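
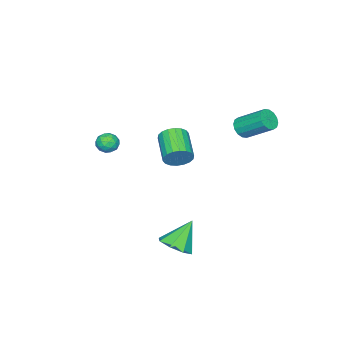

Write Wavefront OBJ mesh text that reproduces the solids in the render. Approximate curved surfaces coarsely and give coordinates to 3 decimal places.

v 3.967 3.139 -3.825
v 4.676 2.592 -3.22
v 2.873 3.501 -2.215
v 4.861 3.396 -3.275
v 4.523 4.049 -3.651
v 3.859 4.17 -4.13
v 3.259 3.687 -4.429
v 3.074 2.883 -4.375
v 3.412 2.229 -3.998
v 4.075 2.109 -3.52
v 2.155 -2.178 1.215
v 2.462 -2.694 0.789
v 1.638 -3.026 1.871
v 1.945 -3.542 1.445
v 2.365 -3.135 1.891
v 2.685 -2.61 1.486
v 1.415 -3.11 1.174
v 1.735 -2.585 0.769
v 2.005 -3.27 0.764
v 2.592 -3.285 1.208
v 1.508 -2.435 1.452
v 2.095 -2.45 1.896
v 2.354 -2.361 0.944
v 1.746 -3.359 1.716
v 1.993 -3.119 1.978
v 2.174 -3.423 1.728
v 2.485 -2.312 1.354
v 2.666 -2.616 1.104
v 2.609 -2.875 1.752
v 1.434 -3.104 1.556
v 1.615 -3.408 1.306
v 1.926 -2.297 0.932
v 2.107 -2.601 0.682
v 1.491 -2.845 0.908
v 2.266 -3.003 0.68
v 1.962 -3.502 1.065
v 1.65 -3.248 0.906
v 1.838 -2.939 0.668
v 2.611 -3.012 0.94
v 2.307 -3.511 1.326
v 2.554 -3.272 1.588
v 2.742 -2.963 1.35
v 2.342 -3.351 0.926
v 1.793 -2.209 1.334
v 1.489 -2.708 1.72
v 1.358 -2.757 1.31
v 1.546 -2.448 1.072
v 2.138 -2.218 1.595
v 1.834 -2.717 1.98
v 2.262 -2.781 1.992
v 2.45 -2.472 1.754
v 1.758 -2.369 1.734
v 2.274 2.16 2.012
v 2.74 2.119 2.746
v 1.471 0.879 3.481
v 1.006 0.92 2.748
v 2.495 2.41 2.816
v 1.226 1.171 3.551
v 2.206 2.653 2.726
v 0.938 1.413 3.461
v 1.931 2.797 2.495
v 0.663 1.558 3.23
v 1.724 2.815 2.168
v 0.455 1.576 2.904
v 1.626 2.704 1.811
v 0.357 1.464 2.546
v 1.656 2.484 1.493
v 0.388 1.245 2.228
v 1.809 2.201 1.279
v 0.54 0.961 2.014
v 2.054 1.909 1.209
v 0.785 0.67 1.944
v 2.342 1.667 1.299
v 1.074 0.427 2.034
v 2.617 1.522 1.53
v 1.349 0.283 2.265
v 2.825 1.504 1.856
v 1.556 0.265 2.592
v 2.923 1.616 2.214
v 1.654 0.376 2.949
v 2.892 1.835 2.532
v 1.624 0.596 3.267
v -3.682 2.45 1.576
v -2.954 2.379 1.783
v -3.131 4.04 2.971
v -3.858 4.11 2.764
v -2.947 2.608 1.463
v -3.124 4.269 2.652
v -3.137 2.795 1.174
v -3.314 4.456 2.363
v -3.473 2.889 0.992
v -3.649 4.55 2.181
v -3.865 2.866 0.967
v -4.041 4.527 2.155
v -4.208 2.731 1.105
v -4.384 4.392 2.293
v -4.409 2.52 1.369
v -4.586 4.181 2.557
v -4.416 2.291 1.688
v -4.593 3.952 2.877
v -4.226 2.104 1.977
v -4.403 3.765 3.166
v -3.891 2.01 2.159
v -4.067 3.671 3.348
v -3.499 2.033 2.185
v -3.675 3.694 3.373
v -3.156 2.168 2.047
v -3.332 3.829 3.235
f 2 1 4
f 2 4 3
f 4 1 5
f 4 5 3
f 5 1 6
f 5 6 3
f 6 1 7
f 6 7 3
f 7 1 8
f 7 8 3
f 8 1 9
f 8 9 3
f 9 1 10
f 9 10 3
f 10 1 2
f 10 2 3
f 11 48 27
f 48 22 51
f 27 51 16
f 48 51 27
f 11 27 23
f 27 16 28
f 23 28 12
f 27 28 23
f 11 23 32
f 23 12 33
f 32 33 18
f 23 33 32
f 11 32 44
f 32 18 47
f 44 47 21
f 32 47 44
f 11 44 48
f 44 21 52
f 48 52 22
f 44 52 48
f 12 28 39
f 28 16 42
f 39 42 20
f 28 42 39
f 16 51 29
f 51 22 50
f 29 50 15
f 51 50 29
f 22 52 49
f 52 21 45
f 49 45 13
f 52 45 49
f 21 47 46
f 47 18 34
f 46 34 17
f 47 34 46
f 18 33 38
f 33 12 35
f 38 35 19
f 33 35 38
f 14 40 26
f 40 20 41
f 26 41 15
f 40 41 26
f 14 26 24
f 26 15 25
f 24 25 13
f 26 25 24
f 14 24 31
f 24 13 30
f 31 30 17
f 24 30 31
f 14 31 36
f 31 17 37
f 36 37 19
f 31 37 36
f 14 36 40
f 36 19 43
f 40 43 20
f 36 43 40
f 15 41 29
f 41 20 42
f 29 42 16
f 41 42 29
f 13 25 49
f 25 15 50
f 49 50 22
f 25 50 49
f 17 30 46
f 30 13 45
f 46 45 21
f 30 45 46
f 19 37 38
f 37 17 34
f 38 34 18
f 37 34 38
f 20 43 39
f 43 19 35
f 39 35 12
f 43 35 39
f 54 53 57
f 54 57 55
f 55 57 58
f 55 58 56
f 57 53 59
f 57 59 58
f 58 59 60
f 58 60 56
f 59 53 61
f 59 61 60
f 60 61 62
f 60 62 56
f 61 53 63
f 61 63 62
f 62 63 64
f 62 64 56
f 63 53 65
f 63 65 64
f 64 65 66
f 64 66 56
f 65 53 67
f 65 67 66
f 66 67 68
f 66 68 56
f 67 53 69
f 67 69 68
f 68 69 70
f 68 70 56
f 69 53 71
f 69 71 70
f 70 71 72
f 70 72 56
f 71 53 73
f 71 73 72
f 72 73 74
f 72 74 56
f 73 53 75
f 73 75 74
f 74 75 76
f 74 76 56
f 75 53 77
f 75 77 76
f 76 77 78
f 76 78 56
f 77 53 79
f 77 79 78
f 78 79 80
f 78 80 56
f 79 53 81
f 79 81 80
f 80 81 82
f 80 82 56
f 81 53 54
f 81 54 82
f 82 54 55
f 82 55 56
f 84 83 87
f 84 87 85
f 85 87 88
f 85 88 86
f 87 83 89
f 87 89 88
f 88 89 90
f 88 90 86
f 89 83 91
f 89 91 90
f 90 91 92
f 90 92 86
f 91 83 93
f 91 93 92
f 92 93 94
f 92 94 86
f 93 83 95
f 93 95 94
f 94 95 96
f 94 96 86
f 95 83 97
f 95 97 96
f 96 97 98
f 96 98 86
f 97 83 99
f 97 99 98
f 98 99 100
f 98 100 86
f 99 83 101
f 99 101 100
f 100 101 102
f 100 102 86
f 101 83 103
f 101 103 102
f 102 103 104
f 102 104 86
f 103 83 105
f 103 105 104
f 104 105 106
f 104 106 86
f 105 83 107
f 105 107 106
f 106 107 108
f 106 108 86
f 107 83 84
f 107 84 108
f 108 84 85
f 108 85 86



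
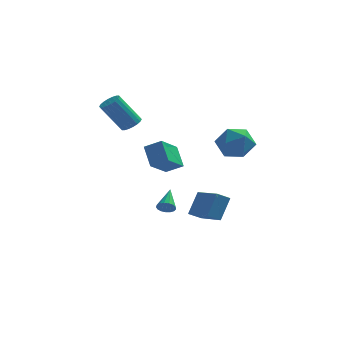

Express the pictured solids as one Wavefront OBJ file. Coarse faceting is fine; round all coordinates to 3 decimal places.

v 0.413 -2.24 -1.822
v 0.929 -2.316 -1.724
v 0.447 -0.94 -0.998
v 0.927 -2.18 -1.938
v 0.807 -2.058 -2.126
v 0.598 -1.978 -2.244
v 0.346 -1.958 -2.265
v 0.109 -2.002 -2.185
v -0.058 -2.102 -2.022
v -0.116 -2.233 -1.813
v -0.054 -2.365 -1.606
v 0.116 -2.469 -1.448
v 0.353 -2.521 -1.377
v 0.605 -2.508 -1.407
v 0.813 -2.434 -1.532
v -1.078 2.064 -0.429
v -1.577 2.973 0.683
v -0.44 3.563 -1.368
v -0.938 4.472 -0.256
v -0.082 1.968 0.096
v -0.58 2.877 1.208
v 0.557 3.467 -0.843
v 0.058 4.376 0.269
v -2.303 3.224 2.28
v -1.759 2.963 2.595
v -2.914 2.655 4.334
v -3.457 2.916 4.02
v -1.74 3.258 2.66
v -2.894 2.95 4.399
v -1.832 3.546 2.65
v -2.986 3.238 4.389
v -2.017 3.771 2.567
v -3.172 3.463 4.306
v -2.259 3.887 2.427
v -3.413 3.579 4.166
v -2.51 3.871 2.258
v -3.664 3.563 3.997
v -2.719 3.728 2.093
v -3.874 3.42 3.832
v -2.846 3.485 1.966
v -4.001 3.177 3.705
v -2.866 3.19 1.901
v -4.02 2.882 3.64
v -2.774 2.902 1.911
v -3.928 2.594 3.65
v -2.588 2.677 1.994
v -3.743 2.369 3.733
v -2.347 2.561 2.134
v -3.501 2.253 3.873
v -2.096 2.577 2.303
v -3.25 2.269 4.042
v -1.886 2.72 2.468
v -3.041 2.412 4.207
v 3.334 -0.616 1.93
v 4.322 -0.238 2.37
v 3.498 -2.182 2.91
v 4.486 -1.804 3.35
v 3.498 -1.303 3.645
v 3.397 -0.335 3.04
v 4.423 -2.085 2.24
v 4.322 -1.117 1.635
v 4.995 -1.145 2.562
v 4.424 -0.662 3.43
v 3.396 -1.758 1.85
v 2.825 -1.275 2.718
v 2.224 0.729 -3.488
v 2.65 1.535 -2.125
v 0.976 2.269 -4.01
v 1.401 3.075 -2.647
v 2.899 1.125 -3.933
v 3.324 1.931 -2.57
v 1.65 2.665 -4.455
v 2.076 3.471 -3.092
f 2 1 4
f 2 4 3
f 4 1 5
f 4 5 3
f 5 1 6
f 5 6 3
f 6 1 7
f 6 7 3
f 7 1 8
f 7 8 3
f 8 1 9
f 8 9 3
f 9 1 10
f 9 10 3
f 10 1 11
f 10 11 3
f 11 1 12
f 11 12 3
f 12 1 13
f 12 13 3
f 13 1 14
f 13 14 3
f 14 1 15
f 14 15 3
f 15 1 2
f 15 2 3
f 17 19 16
f 20 17 16
f 16 19 18
f 18 20 16
f 17 23 19
f 21 17 20
f 21 23 17
f 19 23 18
f 22 20 18
f 18 23 22
f 22 21 20
f 23 21 22
f 25 24 28
f 25 28 26
f 26 28 29
f 26 29 27
f 28 24 30
f 28 30 29
f 29 30 31
f 29 31 27
f 30 24 32
f 30 32 31
f 31 32 33
f 31 33 27
f 32 24 34
f 32 34 33
f 33 34 35
f 33 35 27
f 34 24 36
f 34 36 35
f 35 36 37
f 35 37 27
f 36 24 38
f 36 38 37
f 37 38 39
f 37 39 27
f 38 24 40
f 38 40 39
f 39 40 41
f 39 41 27
f 40 24 42
f 40 42 41
f 41 42 43
f 41 43 27
f 42 24 44
f 42 44 43
f 43 44 45
f 43 45 27
f 44 24 46
f 44 46 45
f 45 46 47
f 45 47 27
f 46 24 48
f 46 48 47
f 47 48 49
f 47 49 27
f 48 24 50
f 48 50 49
f 49 50 51
f 49 51 27
f 50 24 52
f 50 52 51
f 51 52 53
f 51 53 27
f 52 24 25
f 52 25 53
f 53 25 26
f 53 26 27
f 54 65 59
f 54 59 55
f 54 55 61
f 54 61 64
f 54 64 65
f 55 59 63
f 59 65 58
f 65 64 56
f 64 61 60
f 61 55 62
f 57 63 58
f 57 58 56
f 57 56 60
f 57 60 62
f 57 62 63
f 58 63 59
f 56 58 65
f 60 56 64
f 62 60 61
f 63 62 55
f 67 69 66
f 70 67 66
f 66 69 68
f 68 70 66
f 67 73 69
f 71 67 70
f 71 73 67
f 69 73 68
f 72 70 68
f 68 73 72
f 72 71 70
f 73 71 72



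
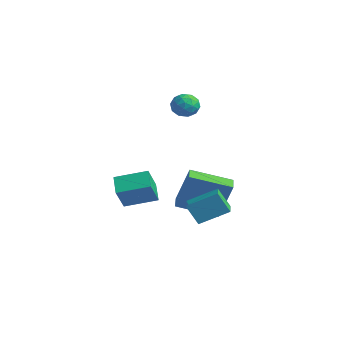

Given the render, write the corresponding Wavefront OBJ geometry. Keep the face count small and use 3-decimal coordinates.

v 0.9 -3.466 -1.968
v 0.083 -3.077 -1.436
v 1.728 -2.266 -1.577
v 0.911 -1.876 -1.045
v 1.309 -4.104 -0.875
v 0.492 -3.714 -0.343
v 2.137 -2.903 -0.484
v 1.32 -2.514 0.048
v -1.42 1.63 2.727
v -1.052 1.549 2.132
v -2.288 1.051 2.268
v -1.92 0.97 1.673
v -1.72 0.635 2.26
v -1.184 0.992 2.543
v -2.156 1.608 1.857
v -1.62 1.965 2.14
v -1.507 1.535 1.594
v -1.237 0.934 1.843
v -2.103 1.666 2.557
v -1.833 1.065 2.806
v -1.16 1.64 2.469
v -2.18 0.96 1.931
v -2.063 0.763 2.275
v -1.847 0.715 1.925
v -1.237 1.313 2.711
v -1.021 1.265 2.361
v -1.414 0.728 2.437
v -2.319 1.335 2.039
v -2.103 1.287 1.689
v -1.493 1.885 2.475
v -1.277 1.837 2.125
v -1.926 1.872 1.963
v -1.211 1.584 1.804
v -1.721 1.244 1.534
v -1.86 1.619 1.642
v -1.545 1.829 1.809
v -1.052 1.231 1.95
v -1.563 0.891 1.681
v -1.445 0.694 2.025
v -1.13 0.904 2.192
v -1.32 1.223 1.634
v -1.777 1.709 2.719
v -2.288 1.369 2.45
v -2.21 1.696 2.208
v -1.895 1.906 2.375
v -1.619 1.356 2.866
v -2.129 1.016 2.596
v -1.795 0.771 2.591
v -1.48 0.981 2.758
v -2.02 1.377 2.766
v 4.11 -1.838 -2.19
v 3.718 -2.207 -1.219
v 3.32 -1.286 -2.299
v 2.928 -1.654 -1.328
v 4.792 -0.726 -1.492
v 4.4 -1.094 -0.521
v 4.002 -0.173 -1.601
v 3.61 -0.542 -0.63
v 0.543 -0.634 -2.309
v 1.032 -0.243 -0.494
v 1.566 0.934 -2.922
v 2.055 1.325 -1.107
v 1.245 -1.125 -2.393
v 1.734 -0.734 -0.578
v 2.268 0.443 -3.006
v 2.757 0.834 -1.191
f 2 4 1
f 5 2 1
f 1 4 3
f 3 5 1
f 2 8 4
f 6 2 5
f 6 8 2
f 4 8 3
f 7 5 3
f 3 8 7
f 7 6 5
f 8 6 7
f 9 46 25
f 46 20 49
f 25 49 14
f 46 49 25
f 9 25 21
f 25 14 26
f 21 26 10
f 25 26 21
f 9 21 30
f 21 10 31
f 30 31 16
f 21 31 30
f 9 30 42
f 30 16 45
f 42 45 19
f 30 45 42
f 9 42 46
f 42 19 50
f 46 50 20
f 42 50 46
f 10 26 37
f 26 14 40
f 37 40 18
f 26 40 37
f 14 49 27
f 49 20 48
f 27 48 13
f 49 48 27
f 20 50 47
f 50 19 43
f 47 43 11
f 50 43 47
f 19 45 44
f 45 16 32
f 44 32 15
f 45 32 44
f 16 31 36
f 31 10 33
f 36 33 17
f 31 33 36
f 12 38 24
f 38 18 39
f 24 39 13
f 38 39 24
f 12 24 22
f 24 13 23
f 22 23 11
f 24 23 22
f 12 22 29
f 22 11 28
f 29 28 15
f 22 28 29
f 12 29 34
f 29 15 35
f 34 35 17
f 29 35 34
f 12 34 38
f 34 17 41
f 38 41 18
f 34 41 38
f 13 39 27
f 39 18 40
f 27 40 14
f 39 40 27
f 11 23 47
f 23 13 48
f 47 48 20
f 23 48 47
f 15 28 44
f 28 11 43
f 44 43 19
f 28 43 44
f 17 35 36
f 35 15 32
f 36 32 16
f 35 32 36
f 18 41 37
f 41 17 33
f 37 33 10
f 41 33 37
f 52 54 51
f 55 52 51
f 51 54 53
f 53 55 51
f 52 58 54
f 56 52 55
f 56 58 52
f 54 58 53
f 57 55 53
f 53 58 57
f 57 56 55
f 58 56 57
f 60 62 59
f 63 60 59
f 59 62 61
f 61 63 59
f 60 66 62
f 64 60 63
f 64 66 60
f 62 66 61
f 65 63 61
f 61 66 65
f 65 64 63
f 66 64 65



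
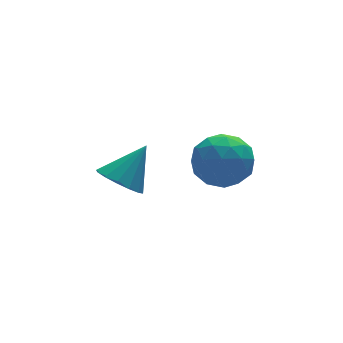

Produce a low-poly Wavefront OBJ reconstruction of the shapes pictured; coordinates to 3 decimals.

v -2.447 -1.569 0.879
v -1.974 -1.693 0.499
v -1.693 -1.331 1.741
v -2.03 -1.379 0.461
v -2.199 -1.116 0.536
v -2.433 -0.974 0.703
v -2.672 -0.992 0.917
v -2.85 -1.164 1.121
v -2.921 -1.445 1.26
v -2.865 -1.759 1.297
v -2.696 -2.021 1.222
v -2.461 -2.163 1.055
v -2.223 -2.145 0.841
v -2.044 -1.973 0.638
v -0.132 -0.729 0.733
v 0.647 -0.864 0.62
v -0.327 -1.996 0.9
v 0.452 -2.131 0.787
v 0.204 -1.754 1.446
v 0.324 -0.971 1.343
v -0.004 -1.889 0.177
v 0.116 -1.106 0.074
v 0.727 -1.581 0.276
v 0.855 -1.497 1.061
v -0.535 -1.363 0.459
v -0.407 -1.279 1.244
v 0.274 -0.685 0.662
v 0.046 -2.175 0.858
v -0.101 -1.953 1.246
v 0.358 -2.032 1.179
v 0.084 -0.748 1.087
v 0.543 -0.827 1.02
v 0.282 -1.35 1.506
v -0.223 -2.033 0.5
v 0.236 -2.112 0.433
v -0.038 -0.828 0.341
v 0.421 -0.907 0.274
v 0.038 -1.51 0.014
v 0.779 -1.186 0.393
v 0.665 -1.931 0.492
v 0.397 -1.789 0.133
v 0.467 -1.328 0.072
v 0.855 -1.137 0.854
v 0.74 -1.881 0.953
v 0.594 -1.66 1.34
v 0.665 -1.199 1.279
v 0.901 -1.558 0.652
v -0.42 -0.979 0.567
v -0.535 -1.723 0.666
v -0.345 -1.661 0.241
v -0.274 -1.2 0.18
v -0.345 -0.929 1.028
v -0.459 -1.674 1.127
v -0.147 -1.532 1.448
v -0.077 -1.071 1.387
v -0.581 -1.302 0.868
f 2 1 4
f 2 4 3
f 4 1 5
f 4 5 3
f 5 1 6
f 5 6 3
f 6 1 7
f 6 7 3
f 7 1 8
f 7 8 3
f 8 1 9
f 8 9 3
f 9 1 10
f 9 10 3
f 10 1 11
f 10 11 3
f 11 1 12
f 11 12 3
f 12 1 13
f 12 13 3
f 13 1 14
f 13 14 3
f 14 1 2
f 14 2 3
f 15 52 31
f 52 26 55
f 31 55 20
f 52 55 31
f 15 31 27
f 31 20 32
f 27 32 16
f 31 32 27
f 15 27 36
f 27 16 37
f 36 37 22
f 27 37 36
f 15 36 48
f 36 22 51
f 48 51 25
f 36 51 48
f 15 48 52
f 48 25 56
f 52 56 26
f 48 56 52
f 16 32 43
f 32 20 46
f 43 46 24
f 32 46 43
f 20 55 33
f 55 26 54
f 33 54 19
f 55 54 33
f 26 56 53
f 56 25 49
f 53 49 17
f 56 49 53
f 25 51 50
f 51 22 38
f 50 38 21
f 51 38 50
f 22 37 42
f 37 16 39
f 42 39 23
f 37 39 42
f 18 44 30
f 44 24 45
f 30 45 19
f 44 45 30
f 18 30 28
f 30 19 29
f 28 29 17
f 30 29 28
f 18 28 35
f 28 17 34
f 35 34 21
f 28 34 35
f 18 35 40
f 35 21 41
f 40 41 23
f 35 41 40
f 18 40 44
f 40 23 47
f 44 47 24
f 40 47 44
f 19 45 33
f 45 24 46
f 33 46 20
f 45 46 33
f 17 29 53
f 29 19 54
f 53 54 26
f 29 54 53
f 21 34 50
f 34 17 49
f 50 49 25
f 34 49 50
f 23 41 42
f 41 21 38
f 42 38 22
f 41 38 42
f 24 47 43
f 47 23 39
f 43 39 16
f 47 39 43



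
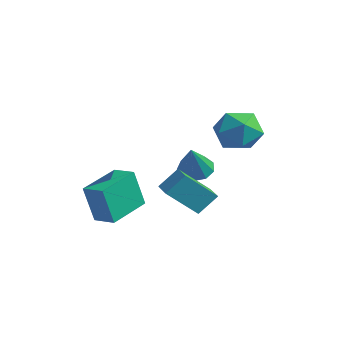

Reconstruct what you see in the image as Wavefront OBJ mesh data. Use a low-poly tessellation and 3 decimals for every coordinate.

v -2.937 0.178 0.914
v -2.456 -0.291 0.393
v -2.043 -0.698 2.526
v -2.186 0.21 0.516
v -2.268 0.695 0.825
v -2.663 0.939 1.176
v -3.186 0.826 1.404
v -3.592 0.41 1.403
v -3.691 -0.115 1.174
v -3.438 -0.503 0.822
v -2.95 -0.572 0.514
v -0.896 -1.485 -0.327
v -1.381 -2.844 1.043
v -0.655 -0.636 0.6
v -1.14 -1.996 1.97
v 0.16 -1.824 -0.29
v -0.325 -3.184 1.08
v 0.401 -0.976 0.637
v -0.084 -2.335 2.007
v -3.748 -4.631 -1.421
v -3.897 -5.11 0.557
v -4.415 -2.592 -0.977
v -4.564 -3.072 1
v -2.656 -4.308 -1.26
v -2.805 -4.788 0.717
v -3.323 -2.27 -0.817
v -3.472 -2.749 1.161
v -0.733 1.706 4.627
v 0.041 1.701 3.656
v -1.901 0.359 3.704
v -1.127 0.354 2.733
v -0.766 -0.131 3.817
v -0.044 0.702 4.387
v -1.816 1.358 2.973
v -1.094 2.191 3.543
v -0.629 1.486 2.634
v 0.02 0.566 3.156
v -1.88 1.494 4.204
v -1.231 0.574 4.726
f 2 1 4
f 2 4 3
f 4 1 5
f 4 5 3
f 5 1 6
f 5 6 3
f 6 1 7
f 6 7 3
f 7 1 8
f 7 8 3
f 8 1 9
f 8 9 3
f 9 1 10
f 9 10 3
f 10 1 11
f 10 11 3
f 11 1 2
f 11 2 3
f 13 15 12
f 16 13 12
f 12 15 14
f 14 16 12
f 13 19 15
f 17 13 16
f 17 19 13
f 15 19 14
f 18 16 14
f 14 19 18
f 18 17 16
f 19 17 18
f 21 23 20
f 24 21 20
f 20 23 22
f 22 24 20
f 21 27 23
f 25 21 24
f 25 27 21
f 23 27 22
f 26 24 22
f 22 27 26
f 26 25 24
f 27 25 26
f 28 39 33
f 28 33 29
f 28 29 35
f 28 35 38
f 28 38 39
f 29 33 37
f 33 39 32
f 39 38 30
f 38 35 34
f 35 29 36
f 31 37 32
f 31 32 30
f 31 30 34
f 31 34 36
f 31 36 37
f 32 37 33
f 30 32 39
f 34 30 38
f 36 34 35
f 37 36 29



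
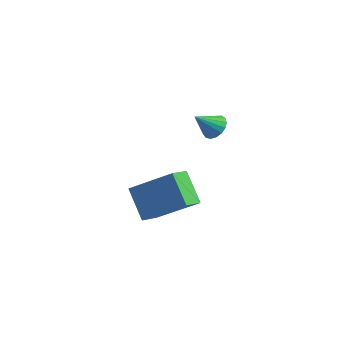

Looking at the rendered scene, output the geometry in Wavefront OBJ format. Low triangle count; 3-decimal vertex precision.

v -0.018 -2.542 2.407
v 0.223 -2.2 2.837
v -0.442 -3.258 3.213
v -0.039 -2.088 2.799
v -0.296 -2.08 2.67
v -0.489 -2.178 2.482
v -0.574 -2.359 2.276
v -0.532 -2.582 2.1
v -0.372 -2.796 1.994
v -0.13 -2.951 1.983
v 0.137 -3.013 2.069
v 0.368 -2.966 2.232
v 0.512 -2.823 2.435
v 0.534 -2.615 2.632
v 0.429 -2.39 2.777
v -3.079 -4.009 -1.69
v -1.419 -3.354 -0.42
v -3.11 -3.051 -2.144
v -1.45 -2.396 -0.874
v -2.03 -4.504 -2.806
v -0.37 -3.849 -1.536
v -2.061 -3.546 -3.26
v -0.401 -2.891 -1.99
f 2 1 4
f 2 4 3
f 4 1 5
f 4 5 3
f 5 1 6
f 5 6 3
f 6 1 7
f 6 7 3
f 7 1 8
f 7 8 3
f 8 1 9
f 8 9 3
f 9 1 10
f 9 10 3
f 10 1 11
f 10 11 3
f 11 1 12
f 11 12 3
f 12 1 13
f 12 13 3
f 13 1 14
f 13 14 3
f 14 1 15
f 14 15 3
f 15 1 2
f 15 2 3
f 17 19 16
f 20 17 16
f 16 19 18
f 18 20 16
f 17 23 19
f 21 17 20
f 21 23 17
f 19 23 18
f 22 20 18
f 18 23 22
f 22 21 20
f 23 21 22



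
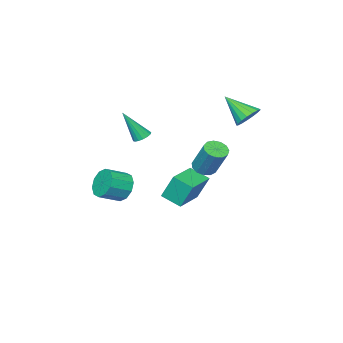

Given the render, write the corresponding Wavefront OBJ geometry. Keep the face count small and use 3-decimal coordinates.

v -3.943 1.393 2.502
v -3.332 1.123 2.01
v -3.577 0.007 3.718
v -3.152 1.382 2.251
v -3.153 1.643 2.55
v -3.335 1.848 2.838
v -3.656 1.948 3.049
v -4.043 1.921 3.135
v -4.407 1.774 3.075
v -4.665 1.539 2.885
v -4.757 1.27 2.607
v -4.663 1.03 2.305
v -4.403 0.873 2.048
v -4.039 0.836 1.895
v -3.652 0.926 1.881
v -0.427 1.676 0.054
v 0.006 1.212 0.3
v 0.199 2.261 1.933
v -0.233 2.724 1.686
v 0.218 1.468 0.111
v 0.412 2.517 1.743
v 0.226 1.79 -0.097
v 0.42 2.839 1.535
v 0.027 2.076 -0.257
v 0.22 3.124 1.375
v -0.316 2.234 -0.318
v -0.123 3.283 1.314
v -0.695 2.215 -0.261
v -0.502 3.264 1.371
v -0.988 2.025 -0.104
v -0.795 3.074 1.528
v -1.103 1.724 0.103
v -0.91 2.773 1.735
v -1.003 1.407 0.294
v -0.81 2.456 1.927
v -0.721 1.176 0.41
v -0.527 2.225 2.042
v -0.344 1.103 0.412
v -0.151 2.152 2.044
v -4.137 -4.057 -4.359
v -4.413 -3.396 -2.807
v -4.487 -2.919 -4.906
v -4.764 -2.258 -3.354
v -2.256 -3.442 -4.286
v -2.533 -2.781 -2.734
v -2.607 -2.304 -4.833
v -2.883 -1.643 -3.281
v 2.324 -1.41 -1.525
v 2.771 -1.172 -2.317
v 3.902 -1.532 -1.787
v 3.456 -1.77 -0.995
v 2.758 -0.705 -1.971
v 3.889 -1.065 -1.441
v 2.579 -0.508 -1.455
v 3.71 -0.868 -0.925
v 2.303 -0.655 -0.965
v 3.434 -1.015 -0.435
v 2.035 -1.091 -0.689
v 3.166 -1.451 -0.16
v 1.878 -1.648 -0.733
v 3.009 -2.008 -0.203
v 1.891 -2.115 -1.079
v 3.022 -2.475 -0.549
v 2.07 -2.312 -1.595
v 3.201 -2.672 -1.065
v 2.346 -2.165 -2.085
v 3.477 -2.525 -1.555
v 2.614 -1.729 -2.36
v 3.745 -2.089 -1.831
v 1.371 -1.008 1.92
v 1.872 -0.977 1.719
v 2.089 -1.692 3.6
v 1.834 -0.746 1.829
v 1.691 -0.575 1.96
v 1.475 -0.504 2.081
v 1.234 -0.548 2.166
v 1.026 -0.697 2.194
v 0.896 -0.918 2.16
v 0.875 -1.16 2.07
v 0.968 -1.367 1.947
v 1.154 -1.492 1.817
v 1.389 -1.506 1.71
v 1.62 -1.406 1.652
v 1.794 -1.215 1.656
f 2 1 4
f 2 4 3
f 4 1 5
f 4 5 3
f 5 1 6
f 5 6 3
f 6 1 7
f 6 7 3
f 7 1 8
f 7 8 3
f 8 1 9
f 8 9 3
f 9 1 10
f 9 10 3
f 10 1 11
f 10 11 3
f 11 1 12
f 11 12 3
f 12 1 13
f 12 13 3
f 13 1 14
f 13 14 3
f 14 1 15
f 14 15 3
f 15 1 2
f 15 2 3
f 17 16 20
f 17 20 18
f 18 20 21
f 18 21 19
f 20 16 22
f 20 22 21
f 21 22 23
f 21 23 19
f 22 16 24
f 22 24 23
f 23 24 25
f 23 25 19
f 24 16 26
f 24 26 25
f 25 26 27
f 25 27 19
f 26 16 28
f 26 28 27
f 27 28 29
f 27 29 19
f 28 16 30
f 28 30 29
f 29 30 31
f 29 31 19
f 30 16 32
f 30 32 31
f 31 32 33
f 31 33 19
f 32 16 34
f 32 34 33
f 33 34 35
f 33 35 19
f 34 16 36
f 34 36 35
f 35 36 37
f 35 37 19
f 36 16 38
f 36 38 37
f 37 38 39
f 37 39 19
f 38 16 17
f 38 17 39
f 39 17 18
f 39 18 19
f 41 43 40
f 44 41 40
f 40 43 42
f 42 44 40
f 41 47 43
f 45 41 44
f 45 47 41
f 43 47 42
f 46 44 42
f 42 47 46
f 46 45 44
f 47 45 46
f 49 48 52
f 49 52 50
f 50 52 53
f 50 53 51
f 52 48 54
f 52 54 53
f 53 54 55
f 53 55 51
f 54 48 56
f 54 56 55
f 55 56 57
f 55 57 51
f 56 48 58
f 56 58 57
f 57 58 59
f 57 59 51
f 58 48 60
f 58 60 59
f 59 60 61
f 59 61 51
f 60 48 62
f 60 62 61
f 61 62 63
f 61 63 51
f 62 48 64
f 62 64 63
f 63 64 65
f 63 65 51
f 64 48 66
f 64 66 65
f 65 66 67
f 65 67 51
f 66 48 68
f 66 68 67
f 67 68 69
f 67 69 51
f 68 48 49
f 68 49 69
f 69 49 50
f 69 50 51
f 71 70 73
f 71 73 72
f 73 70 74
f 73 74 72
f 74 70 75
f 74 75 72
f 75 70 76
f 75 76 72
f 76 70 77
f 76 77 72
f 77 70 78
f 77 78 72
f 78 70 79
f 78 79 72
f 79 70 80
f 79 80 72
f 80 70 81
f 80 81 72
f 81 70 82
f 81 82 72
f 82 70 83
f 82 83 72
f 83 70 84
f 83 84 72
f 84 70 71
f 84 71 72



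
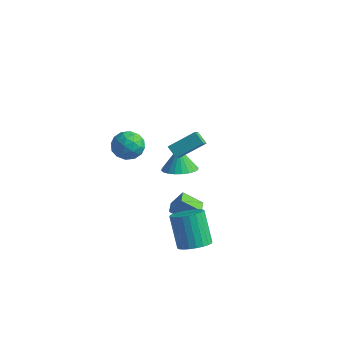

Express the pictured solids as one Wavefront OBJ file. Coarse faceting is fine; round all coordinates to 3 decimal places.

v -3.06 1.795 -1.15
v -2.121 3.021 -0.168
v -3.361 2.448 -1.676
v -2.422 3.673 -0.693
v -2.358 1.687 -1.687
v -1.419 2.912 -0.704
v -2.659 2.339 -2.212
v -1.72 3.565 -1.23
v -1.275 -3.156 3.271
v -0.632 -3.365 3.947
v -1.108 -4.575 2.673
v -0.465 -4.784 3.349
v -1.385 -4.668 3.584
v -1.488 -3.792 3.954
v -0.252 -4.148 2.666
v -0.355 -3.272 3.036
v 0.001 -3.978 3.574
v -0.699 -4.3 4.141
v -1.041 -3.64 2.479
v -1.741 -3.962 3.046
v -0.968 -3.136 3.661
v -0.772 -4.804 2.959
v -1.313 -4.736 3.097
v -0.934 -4.859 3.494
v -1.472 -3.387 3.665
v -1.093 -3.51 4.063
v -1.536 -4.276 3.85
v -0.647 -4.43 2.557
v -0.268 -4.553 2.955
v -0.806 -3.081 3.126
v -0.427 -3.204 3.523
v -0.204 -3.664 2.77
v -0.218 -3.62 3.839
v -0.12 -4.453 3.488
v 0.005 -4.08 3.087
v -0.055 -3.564 3.304
v -0.63 -3.808 4.173
v -0.531 -4.642 3.822
v -1.072 -4.574 3.96
v -1.133 -4.059 4.177
v -0.258 -4.169 3.953
v -1.209 -3.298 2.798
v -1.11 -4.132 2.447
v -0.607 -3.881 2.443
v -0.668 -3.366 2.66
v -1.62 -3.487 3.132
v -1.522 -4.32 2.781
v -1.685 -4.376 3.316
v -1.745 -3.86 3.533
v -1.482 -3.771 2.667
v 0.196 -0.222 -4.711
v -0.742 -0.836 -3.941
v -0.326 0.547 -4.735
v -1.265 -0.067 -3.966
v 0.725 0.167 -3.754
v -0.214 -0.447 -2.985
v 0.202 0.936 -3.779
v -0.736 0.322 -3.009
v 2.161 -2.153 -4.368
v 3.009 -2.036 -3.955
v 2.046 -1.55 -2.118
v 1.199 -1.667 -2.532
v 2.942 -1.694 -4.081
v 1.979 -1.208 -2.244
v 2.756 -1.422 -4.25
v 1.793 -0.935 -2.414
v 2.48 -1.261 -4.438
v 1.517 -0.775 -2.601
v 2.155 -1.236 -4.615
v 1.192 -0.749 -2.778
v 1.831 -1.35 -4.754
v 0.868 -0.864 -2.917
v 1.558 -1.587 -4.835
v 0.595 -1.101 -2.998
v 1.376 -1.91 -4.844
v 0.413 -1.424 -3.008
v 1.314 -2.27 -4.782
v 0.351 -1.784 -2.945
v 1.381 -2.612 -4.656
v 0.418 -2.126 -2.819
v 1.567 -2.885 -4.486
v 0.604 -2.398 -2.65
v 1.843 -3.045 -4.299
v 0.88 -2.559 -2.462
v 2.168 -3.071 -4.122
v 1.205 -2.584 -2.285
v 2.492 -2.956 -3.983
v 1.529 -2.47 -2.146
v 2.765 -2.719 -3.902
v 1.802 -2.233 -2.065
v 2.947 -2.396 -3.892
v 1.984 -1.91 -2.056
v -3.134 2.938 -3.796
v -2.189 3.395 -3.653
v -3.526 3.282 -2.304
v -2.414 3.715 -3.786
v -2.748 3.917 -3.921
v -3.142 3.97 -4.036
v -3.534 3.866 -4.115
v -3.866 3.62 -4.145
v -4.086 3.271 -4.122
v -4.161 2.871 -4.05
v -4.08 2.481 -3.938
v -3.855 2.16 -3.805
v -3.52 1.958 -3.671
v -3.127 1.905 -3.555
v -2.734 2.01 -3.476
v -2.403 2.255 -3.446
v -2.183 2.604 -3.469
v -2.107 3.005 -3.542
f 2 4 1
f 5 2 1
f 1 4 3
f 3 5 1
f 2 8 4
f 6 2 5
f 6 8 2
f 4 8 3
f 7 5 3
f 3 8 7
f 7 6 5
f 8 6 7
f 9 46 25
f 46 20 49
f 25 49 14
f 46 49 25
f 9 25 21
f 25 14 26
f 21 26 10
f 25 26 21
f 9 21 30
f 21 10 31
f 30 31 16
f 21 31 30
f 9 30 42
f 30 16 45
f 42 45 19
f 30 45 42
f 9 42 46
f 42 19 50
f 46 50 20
f 42 50 46
f 10 26 37
f 26 14 40
f 37 40 18
f 26 40 37
f 14 49 27
f 49 20 48
f 27 48 13
f 49 48 27
f 20 50 47
f 50 19 43
f 47 43 11
f 50 43 47
f 19 45 44
f 45 16 32
f 44 32 15
f 45 32 44
f 16 31 36
f 31 10 33
f 36 33 17
f 31 33 36
f 12 38 24
f 38 18 39
f 24 39 13
f 38 39 24
f 12 24 22
f 24 13 23
f 22 23 11
f 24 23 22
f 12 22 29
f 22 11 28
f 29 28 15
f 22 28 29
f 12 29 34
f 29 15 35
f 34 35 17
f 29 35 34
f 12 34 38
f 34 17 41
f 38 41 18
f 34 41 38
f 13 39 27
f 39 18 40
f 27 40 14
f 39 40 27
f 11 23 47
f 23 13 48
f 47 48 20
f 23 48 47
f 15 28 44
f 28 11 43
f 44 43 19
f 28 43 44
f 17 35 36
f 35 15 32
f 36 32 16
f 35 32 36
f 18 41 37
f 41 17 33
f 37 33 10
f 41 33 37
f 52 54 51
f 55 52 51
f 51 54 53
f 53 55 51
f 52 58 54
f 56 52 55
f 56 58 52
f 54 58 53
f 57 55 53
f 53 58 57
f 57 56 55
f 58 56 57
f 60 59 63
f 60 63 61
f 61 63 64
f 61 64 62
f 63 59 65
f 63 65 64
f 64 65 66
f 64 66 62
f 65 59 67
f 65 67 66
f 66 67 68
f 66 68 62
f 67 59 69
f 67 69 68
f 68 69 70
f 68 70 62
f 69 59 71
f 69 71 70
f 70 71 72
f 70 72 62
f 71 59 73
f 71 73 72
f 72 73 74
f 72 74 62
f 73 59 75
f 73 75 74
f 74 75 76
f 74 76 62
f 75 59 77
f 75 77 76
f 76 77 78
f 76 78 62
f 77 59 79
f 77 79 78
f 78 79 80
f 78 80 62
f 79 59 81
f 79 81 80
f 80 81 82
f 80 82 62
f 81 59 83
f 81 83 82
f 82 83 84
f 82 84 62
f 83 59 85
f 83 85 84
f 84 85 86
f 84 86 62
f 85 59 87
f 85 87 86
f 86 87 88
f 86 88 62
f 87 59 89
f 87 89 88
f 88 89 90
f 88 90 62
f 89 59 91
f 89 91 90
f 90 91 92
f 90 92 62
f 91 59 60
f 91 60 92
f 92 60 61
f 92 61 62
f 94 93 96
f 94 96 95
f 96 93 97
f 96 97 95
f 97 93 98
f 97 98 95
f 98 93 99
f 98 99 95
f 99 93 100
f 99 100 95
f 100 93 101
f 100 101 95
f 101 93 102
f 101 102 95
f 102 93 103
f 102 103 95
f 103 93 104
f 103 104 95
f 104 93 105
f 104 105 95
f 105 93 106
f 105 106 95
f 106 93 107
f 106 107 95
f 107 93 108
f 107 108 95
f 108 93 109
f 108 109 95
f 109 93 110
f 109 110 95
f 110 93 94
f 110 94 95



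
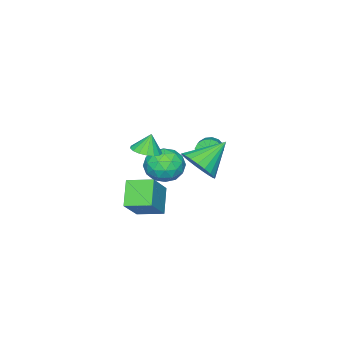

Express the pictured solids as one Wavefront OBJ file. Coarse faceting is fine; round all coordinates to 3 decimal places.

v 0.273 -2.245 0.212
v 1.076 -2.088 0.403
v -0.013 -2.115 1.308
v 0.924 -1.725 0.32
v 0.623 -1.481 0.213
v 0.241 -1.412 0.106
v -0.133 -1.534 0.022
v -0.414 -1.819 -0.017
v -0.538 -2.201 -0.004
v -0.476 -2.593 0.058
v -0.242 -2.906 0.156
v 0.109 -3.067 0.266
v 0.498 -3.039 0.364
v 0.835 -2.83 0.428
v 1.044 -2.487 0.441
v 3.387 3.159 2.425
v 3.932 2.792 3.295
v 1.913 3.741 3.595
v 4.078 3.22 3.266
v 4.105 3.638 3.091
v 4.007 3.972 2.802
v 3.802 4.166 2.447
v 3.526 4.186 2.088
v 3.225 4.028 1.788
v 2.953 3.72 1.598
v 2.755 3.315 1.551
v 2.667 2.882 1.655
v 2.703 2.498 1.892
v 2.858 2.228 2.222
v 3.104 2.118 2.587
v 3.399 2.189 2.923
v 3.692 2.427 3.174
v -2.436 -0.185 -0.187
v -2.008 -0.411 -0.693
v -0.496 0.54 0.161
v -0.924 0.765 0.667
v -2.138 -0.095 -0.814
v -0.626 0.856 0.04
v -2.348 0.196 -0.767
v -0.836 1.147 0.087
v -2.582 0.386 -0.565
v -1.07 1.337 0.29
v -2.776 0.422 -0.261
v -1.264 1.373 0.593
v -2.879 0.295 0.062
v -1.367 1.246 0.917
v -2.864 0.04 0.319
v -1.352 0.991 1.173
v -2.734 -0.276 0.44
v -1.222 0.675 1.294
v -2.524 -0.567 0.393
v -1.012 0.384 1.247
v -2.29 -0.757 0.19
v -0.778 0.194 1.045
v -2.096 -0.793 -0.113
v -0.584 0.158 0.741
v -1.993 -0.666 -0.437
v -0.481 0.285 0.418
v 3.763 -0.216 -2.004
v 2.757 -0.827 -0.906
v 3.261 1.086 -1.74
v 2.254 0.475 -0.642
v 5.106 0.025 -0.638
v 4.099 -0.586 0.46
v 4.603 1.327 -0.374
v 3.597 0.716 0.724
v -1.753 -1.817 -2.042
v -1.014 -2.734 -2.049
v -3.206 -2.986 -2.431
v -2.467 -3.903 -2.438
v -2.707 -3.348 -1.428
v -1.809 -2.625 -1.187
v -2.411 -3.095 -3.293
v -1.513 -2.372 -3.052
v -1.42 -3.523 -2.822
v -1.603 -3.68 -1.669
v -2.617 -2.04 -2.811
v -2.8 -2.197 -1.658
v -1.256 -2.173 -2.011
v -2.964 -3.547 -2.469
v -3.105 -3.221 -1.875
v -2.671 -3.76 -1.879
v -1.723 -2.109 -1.504
v -1.289 -2.648 -1.509
v -2.284 -3.009 -1.144
v -2.931 -3.072 -2.971
v -2.497 -3.611 -2.976
v -1.549 -1.96 -2.601
v -1.115 -2.499 -2.605
v -1.936 -2.711 -3.336
v -1.06 -3.176 -2.47
v -1.914 -3.863 -2.699
v -1.881 -3.388 -3.201
v -1.354 -2.963 -3.059
v -1.168 -3.268 -1.792
v -2.022 -3.955 -2.021
v -2.163 -3.629 -1.427
v -1.635 -3.204 -1.286
v -1.407 -3.732 -2.247
v -2.198 -1.765 -2.459
v -3.052 -2.452 -2.688
v -2.585 -2.516 -3.194
v -2.057 -2.091 -3.053
v -2.306 -1.857 -1.781
v -3.16 -2.544 -2.01
v -2.866 -2.757 -1.421
v -2.339 -2.332 -1.279
v -2.813 -1.988 -2.233
f 2 1 4
f 2 4 3
f 4 1 5
f 4 5 3
f 5 1 6
f 5 6 3
f 6 1 7
f 6 7 3
f 7 1 8
f 7 8 3
f 8 1 9
f 8 9 3
f 9 1 10
f 9 10 3
f 10 1 11
f 10 11 3
f 11 1 12
f 11 12 3
f 12 1 13
f 12 13 3
f 13 1 14
f 13 14 3
f 14 1 15
f 14 15 3
f 15 1 2
f 15 2 3
f 17 16 19
f 17 19 18
f 19 16 20
f 19 20 18
f 20 16 21
f 20 21 18
f 21 16 22
f 21 22 18
f 22 16 23
f 22 23 18
f 23 16 24
f 23 24 18
f 24 16 25
f 24 25 18
f 25 16 26
f 25 26 18
f 26 16 27
f 26 27 18
f 27 16 28
f 27 28 18
f 28 16 29
f 28 29 18
f 29 16 30
f 29 30 18
f 30 16 31
f 30 31 18
f 31 16 32
f 31 32 18
f 32 16 17
f 32 17 18
f 34 33 37
f 34 37 35
f 35 37 38
f 35 38 36
f 37 33 39
f 37 39 38
f 38 39 40
f 38 40 36
f 39 33 41
f 39 41 40
f 40 41 42
f 40 42 36
f 41 33 43
f 41 43 42
f 42 43 44
f 42 44 36
f 43 33 45
f 43 45 44
f 44 45 46
f 44 46 36
f 45 33 47
f 45 47 46
f 46 47 48
f 46 48 36
f 47 33 49
f 47 49 48
f 48 49 50
f 48 50 36
f 49 33 51
f 49 51 50
f 50 51 52
f 50 52 36
f 51 33 53
f 51 53 52
f 52 53 54
f 52 54 36
f 53 33 55
f 53 55 54
f 54 55 56
f 54 56 36
f 55 33 57
f 55 57 56
f 56 57 58
f 56 58 36
f 57 33 34
f 57 34 58
f 58 34 35
f 58 35 36
f 60 62 59
f 63 60 59
f 59 62 61
f 61 63 59
f 60 66 62
f 64 60 63
f 64 66 60
f 62 66 61
f 65 63 61
f 61 66 65
f 65 64 63
f 66 64 65
f 67 104 83
f 104 78 107
f 83 107 72
f 104 107 83
f 67 83 79
f 83 72 84
f 79 84 68
f 83 84 79
f 67 79 88
f 79 68 89
f 88 89 74
f 79 89 88
f 67 88 100
f 88 74 103
f 100 103 77
f 88 103 100
f 67 100 104
f 100 77 108
f 104 108 78
f 100 108 104
f 68 84 95
f 84 72 98
f 95 98 76
f 84 98 95
f 72 107 85
f 107 78 106
f 85 106 71
f 107 106 85
f 78 108 105
f 108 77 101
f 105 101 69
f 108 101 105
f 77 103 102
f 103 74 90
f 102 90 73
f 103 90 102
f 74 89 94
f 89 68 91
f 94 91 75
f 89 91 94
f 70 96 82
f 96 76 97
f 82 97 71
f 96 97 82
f 70 82 80
f 82 71 81
f 80 81 69
f 82 81 80
f 70 80 87
f 80 69 86
f 87 86 73
f 80 86 87
f 70 87 92
f 87 73 93
f 92 93 75
f 87 93 92
f 70 92 96
f 92 75 99
f 96 99 76
f 92 99 96
f 71 97 85
f 97 76 98
f 85 98 72
f 97 98 85
f 69 81 105
f 81 71 106
f 105 106 78
f 81 106 105
f 73 86 102
f 86 69 101
f 102 101 77
f 86 101 102
f 75 93 94
f 93 73 90
f 94 90 74
f 93 90 94
f 76 99 95
f 99 75 91
f 95 91 68
f 99 91 95



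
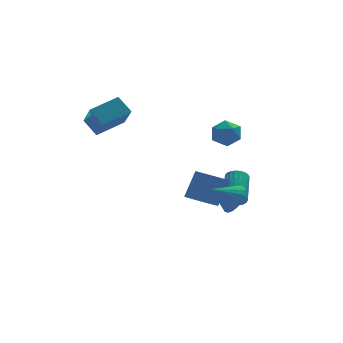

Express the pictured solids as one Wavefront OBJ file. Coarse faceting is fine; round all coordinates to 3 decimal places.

v 4.227 4.017 1.761
v 4.612 3.434 1.032
v 3.148 2.846 2.128
v 3.533 2.263 1.399
v 4.075 2.459 2.227
v 4.742 3.182 2.001
v 3.018 3.098 1.159
v 3.685 3.821 0.933
v 3.865 2.866 0.66
v 4.518 2.471 1.32
v 3.242 3.809 1.84
v 3.895 3.414 2.5
v 3.42 -0.075 -2.184
v 3.717 0.125 -2.786
v 4.378 1.875 -1.877
v 4.08 1.675 -1.276
v 3.45 0.238 -2.81
v 4.111 1.988 -1.901
v 3.178 0.297 -2.726
v 3.839 2.047 -1.817
v 2.948 0.292 -2.548
v 3.608 2.042 -1.639
v 2.799 0.223 -2.308
v 3.459 1.974 -1.399
v 2.757 0.103 -2.046
v 3.418 1.853 -1.137
v 2.83 -0.048 -1.808
v 3.491 1.702 -0.899
v 3.005 -0.204 -1.635
v 3.666 1.547 -0.726
v 3.252 -0.337 -1.557
v 3.912 1.413 -0.649
v 3.527 -0.426 -1.588
v 4.188 1.325 -0.679
v 3.785 -0.453 -1.722
v 4.445 1.297 -0.813
v 3.979 -0.415 -1.936
v 4.639 1.335 -1.027
v 4.076 -0.319 -2.192
v 4.737 1.432 -1.283
v 4.06 -0.18 -2.448
v 4.72 1.57 -1.539
v 3.933 -0.023 -2.658
v 4.594 1.727 -1.749
v -4.13 4.601 2.952
v -4.095 3.148 4.412
v -2.343 5.192 3.497
v -2.307 3.74 4.957
v -3.593 3.76 2.103
v -3.557 2.308 3.563
v -1.805 4.352 2.648
v -1.77 2.899 4.108
v 2.455 3.307 -3.851
v 3.046 2.439 -3.837
v 3.895 3.046 -2.154
v 3.305 3.913 -2.169
v 3.398 3.044 -4.232
v 4.247 3.65 -2.549
v 3.197 3.803 -4.405
v 4.047 4.409 -2.722
v 2.562 4.271 -4.253
v 3.411 4.878 -2.57
v 1.865 4.174 -3.866
v 2.714 4.781 -2.183
v 1.513 3.57 -3.471
v 2.362 4.176 -1.788
v 1.713 2.811 -3.298
v 2.563 3.417 -1.615
v 2.349 2.342 -3.45
v 3.198 2.949 -1.767
v 2.762 -1.97 -1.123
v 3.302 -1.457 -0.397
v 1.438 -1.83 -0.237
v 3.153 -1.117 -0.673
v 2.926 -0.946 -1.039
v 2.667 -0.978 -1.421
v 2.427 -1.206 -1.744
v 2.253 -1.585 -1.945
v 2.18 -2.041 -1.982
v 2.223 -2.482 -1.849
v 2.372 -2.822 -1.573
v 2.599 -2.993 -1.207
v 2.858 -2.961 -0.825
v 3.098 -2.733 -0.502
v 3.272 -2.354 -0.302
v 3.344 -1.898 -0.264
f 1 12 6
f 1 6 2
f 1 2 8
f 1 8 11
f 1 11 12
f 2 6 10
f 6 12 5
f 12 11 3
f 11 8 7
f 8 2 9
f 4 10 5
f 4 5 3
f 4 3 7
f 4 7 9
f 4 9 10
f 5 10 6
f 3 5 12
f 7 3 11
f 9 7 8
f 10 9 2
f 14 13 17
f 14 17 15
f 15 17 18
f 15 18 16
f 17 13 19
f 17 19 18
f 18 19 20
f 18 20 16
f 19 13 21
f 19 21 20
f 20 21 22
f 20 22 16
f 21 13 23
f 21 23 22
f 22 23 24
f 22 24 16
f 23 13 25
f 23 25 24
f 24 25 26
f 24 26 16
f 25 13 27
f 25 27 26
f 26 27 28
f 26 28 16
f 27 13 29
f 27 29 28
f 28 29 30
f 28 30 16
f 29 13 31
f 29 31 30
f 30 31 32
f 30 32 16
f 31 13 33
f 31 33 32
f 32 33 34
f 32 34 16
f 33 13 35
f 33 35 34
f 34 35 36
f 34 36 16
f 35 13 37
f 35 37 36
f 36 37 38
f 36 38 16
f 37 13 39
f 37 39 38
f 38 39 40
f 38 40 16
f 39 13 41
f 39 41 40
f 40 41 42
f 40 42 16
f 41 13 43
f 41 43 42
f 42 43 44
f 42 44 16
f 43 13 14
f 43 14 44
f 44 14 15
f 44 15 16
f 46 48 45
f 49 46 45
f 45 48 47
f 47 49 45
f 46 52 48
f 50 46 49
f 50 52 46
f 48 52 47
f 51 49 47
f 47 52 51
f 51 50 49
f 52 50 51
f 54 53 57
f 54 57 55
f 55 57 58
f 55 58 56
f 57 53 59
f 57 59 58
f 58 59 60
f 58 60 56
f 59 53 61
f 59 61 60
f 60 61 62
f 60 62 56
f 61 53 63
f 61 63 62
f 62 63 64
f 62 64 56
f 63 53 65
f 63 65 64
f 64 65 66
f 64 66 56
f 65 53 67
f 65 67 66
f 66 67 68
f 66 68 56
f 67 53 69
f 67 69 68
f 68 69 70
f 68 70 56
f 69 53 54
f 69 54 70
f 70 54 55
f 70 55 56
f 72 71 74
f 72 74 73
f 74 71 75
f 74 75 73
f 75 71 76
f 75 76 73
f 76 71 77
f 76 77 73
f 77 71 78
f 77 78 73
f 78 71 79
f 78 79 73
f 79 71 80
f 79 80 73
f 80 71 81
f 80 81 73
f 81 71 82
f 81 82 73
f 82 71 83
f 82 83 73
f 83 71 84
f 83 84 73
f 84 71 85
f 84 85 73
f 85 71 86
f 85 86 73
f 86 71 72
f 86 72 73



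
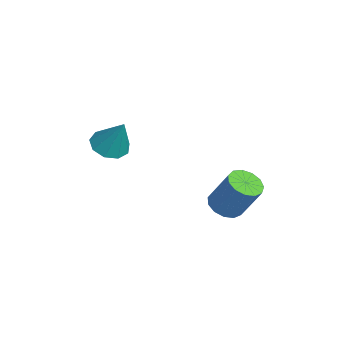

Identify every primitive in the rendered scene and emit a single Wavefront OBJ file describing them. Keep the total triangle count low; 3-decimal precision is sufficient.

v -3.938 -1.557 2.528
v -3.443 -2.308 2.565
v -3.222 -1.003 4.152
v -3.13 -1.864 2.276
v -3.195 -1.276 2.104
v -3.608 -0.82 2.131
v -4.175 -0.709 2.343
v -4.631 -0.994 2.642
v -4.763 -1.543 2.887
v -4.509 -2.099 2.964
v -3.988 -2.401 2.837
v -1.808 3.03 -0.191
v -1.018 2.855 -0.375
v -0.462 3.615 1.287
v -1.252 3.79 1.471
v -1.101 3.284 -0.543
v -0.545 4.043 1.119
v -1.408 3.632 -0.6
v -0.852 4.391 1.062
v -1.842 3.789 -0.526
v -1.286 4.548 1.136
v -2.266 3.705 -0.346
v -1.71 4.464 1.316
v -2.544 3.407 -0.117
v -1.988 4.166 1.545
v -2.588 2.989 0.089
v -2.032 3.749 1.751
v -2.385 2.585 0.206
v -1.829 3.344 1.868
v -1.999 2.322 0.197
v -1.443 3.081 1.859
v -1.552 2.283 0.064
v -0.996 3.043 1.726
v -1.186 2.482 -0.149
v -0.63 3.242 1.513
f 2 1 4
f 2 4 3
f 4 1 5
f 4 5 3
f 5 1 6
f 5 6 3
f 6 1 7
f 6 7 3
f 7 1 8
f 7 8 3
f 8 1 9
f 8 9 3
f 9 1 10
f 9 10 3
f 10 1 11
f 10 11 3
f 11 1 2
f 11 2 3
f 13 12 16
f 13 16 14
f 14 16 17
f 14 17 15
f 16 12 18
f 16 18 17
f 17 18 19
f 17 19 15
f 18 12 20
f 18 20 19
f 19 20 21
f 19 21 15
f 20 12 22
f 20 22 21
f 21 22 23
f 21 23 15
f 22 12 24
f 22 24 23
f 23 24 25
f 23 25 15
f 24 12 26
f 24 26 25
f 25 26 27
f 25 27 15
f 26 12 28
f 26 28 27
f 27 28 29
f 27 29 15
f 28 12 30
f 28 30 29
f 29 30 31
f 29 31 15
f 30 12 32
f 30 32 31
f 31 32 33
f 31 33 15
f 32 12 34
f 32 34 33
f 33 34 35
f 33 35 15
f 34 12 13
f 34 13 35
f 35 13 14
f 35 14 15



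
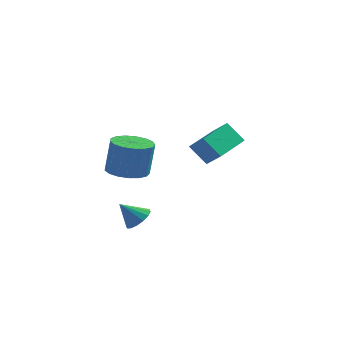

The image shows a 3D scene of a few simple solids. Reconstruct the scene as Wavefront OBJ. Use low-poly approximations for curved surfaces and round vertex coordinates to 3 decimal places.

v -3.95 -3.053 1.891
v -3.132 -2.399 1.731
v -2.891 -2.252 3.57
v -3.71 -2.907 3.729
v -3.532 -2.089 1.759
v -3.291 -1.942 3.597
v -4.028 -1.999 1.817
v -3.787 -1.852 3.655
v -4.506 -2.151 1.891
v -4.265 -2.004 3.73
v -4.857 -2.509 1.966
v -4.616 -2.362 3.804
v -5 -2.993 2.023
v -4.76 -2.846 3.862
v -4.903 -3.49 2.05
v -4.662 -3.343 3.889
v -4.588 -3.887 2.041
v -4.347 -3.74 3.879
v -4.126 -4.093 1.997
v -3.886 -3.946 3.835
v -3.624 -4.061 1.929
v -3.384 -3.914 3.767
v -3.197 -3.799 1.852
v -2.957 -3.652 3.69
v -2.943 -3.365 1.784
v -2.702 -3.218 3.622
v -2.919 -2.86 1.74
v -2.678 -2.713 3.579
v -2.052 2.042 1.468
v -1.261 1.548 2.286
v -1.218 3.949 1.813
v -0.428 3.456 2.631
v -1.132 1.824 0.449
v -0.342 1.331 1.267
v -0.299 3.732 0.794
v 0.492 3.238 1.612
v -3.508 -2.696 -1.39
v -3.064 -2.265 -0.916
v -4.372 -2.884 -0.41
v -3.317 -2.002 -1.088
v -3.622 -1.926 -1.342
v -3.896 -2.055 -1.609
v -4.066 -2.357 -1.817
v -4.087 -2.749 -1.91
v -3.952 -3.127 -1.865
v -3.699 -3.389 -1.692
v -3.395 -3.466 -1.438
v -3.12 -3.336 -1.171
v -2.95 -3.035 -0.963
v -2.929 -2.643 -0.87
f 2 1 5
f 2 5 3
f 3 5 6
f 3 6 4
f 5 1 7
f 5 7 6
f 6 7 8
f 6 8 4
f 7 1 9
f 7 9 8
f 8 9 10
f 8 10 4
f 9 1 11
f 9 11 10
f 10 11 12
f 10 12 4
f 11 1 13
f 11 13 12
f 12 13 14
f 12 14 4
f 13 1 15
f 13 15 14
f 14 15 16
f 14 16 4
f 15 1 17
f 15 17 16
f 16 17 18
f 16 18 4
f 17 1 19
f 17 19 18
f 18 19 20
f 18 20 4
f 19 1 21
f 19 21 20
f 20 21 22
f 20 22 4
f 21 1 23
f 21 23 22
f 22 23 24
f 22 24 4
f 23 1 25
f 23 25 24
f 24 25 26
f 24 26 4
f 25 1 27
f 25 27 26
f 26 27 28
f 26 28 4
f 27 1 2
f 27 2 28
f 28 2 3
f 28 3 4
f 30 32 29
f 33 30 29
f 29 32 31
f 31 33 29
f 30 36 32
f 34 30 33
f 34 36 30
f 32 36 31
f 35 33 31
f 31 36 35
f 35 34 33
f 36 34 35
f 38 37 40
f 38 40 39
f 40 37 41
f 40 41 39
f 41 37 42
f 41 42 39
f 42 37 43
f 42 43 39
f 43 37 44
f 43 44 39
f 44 37 45
f 44 45 39
f 45 37 46
f 45 46 39
f 46 37 47
f 46 47 39
f 47 37 48
f 47 48 39
f 48 37 49
f 48 49 39
f 49 37 50
f 49 50 39
f 50 37 38
f 50 38 39



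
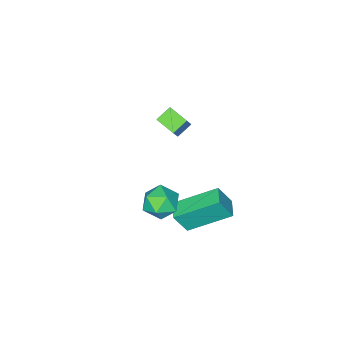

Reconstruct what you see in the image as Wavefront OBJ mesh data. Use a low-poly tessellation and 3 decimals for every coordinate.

v -1.267 -3.149 1.275
v -2.006 -3.067 1.708
v -1.32 -2.15 0.994
v -2.058 -2.067 1.426
v -0.722 -2.873 2.154
v -1.46 -2.79 2.586
v -0.774 -1.873 1.872
v -1.513 -1.791 2.305
v 0.783 3.228 2.173
v 1.245 2.877 3.2
v 1.367 3.884 2.133
v 1.83 3.534 3.161
v 2.15 1.946 1.119
v 2.613 1.596 2.147
v 2.735 2.603 1.08
v 3.197 2.252 2.107
v 3.709 2.955 3.588
v 4.127 2.509 2.98
v 3.453 1.771 4.28
v 3.871 1.325 3.672
v 4.307 1.852 4.198
v 4.465 2.584 3.77
v 3.115 1.696 3.49
v 3.273 2.428 3.062
v 3.76 1.731 2.92
v 4.497 1.827 3.357
v 3.083 2.453 3.903
v 3.82 2.549 4.34
f 2 4 1
f 5 2 1
f 1 4 3
f 3 5 1
f 2 8 4
f 6 2 5
f 6 8 2
f 4 8 3
f 7 5 3
f 3 8 7
f 7 6 5
f 8 6 7
f 10 12 9
f 13 10 9
f 9 12 11
f 11 13 9
f 10 16 12
f 14 10 13
f 14 16 10
f 12 16 11
f 15 13 11
f 11 16 15
f 15 14 13
f 16 14 15
f 17 28 22
f 17 22 18
f 17 18 24
f 17 24 27
f 17 27 28
f 18 22 26
f 22 28 21
f 28 27 19
f 27 24 23
f 24 18 25
f 20 26 21
f 20 21 19
f 20 19 23
f 20 23 25
f 20 25 26
f 21 26 22
f 19 21 28
f 23 19 27
f 25 23 24
f 26 25 18



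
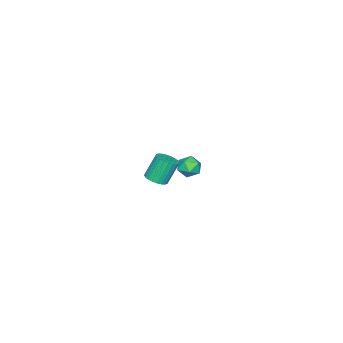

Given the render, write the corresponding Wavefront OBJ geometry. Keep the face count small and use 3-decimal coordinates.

v 3.651 2.887 0.239
v 3.982 3.362 0.242
v 3.501 3.689 1.405
v 3.169 3.213 1.401
v 3.795 3.44 0.143
v 3.313 3.767 1.305
v 3.585 3.434 0.058
v 3.104 3.761 1.22
v 3.385 3.344 0
v 2.904 3.671 1.163
v 3.226 3.184 -0.021
v 2.745 3.511 1.142
v 3.131 2.98 -0.002
v 2.65 3.307 1.16
v 3.116 2.761 0.053
v 2.635 3.088 1.215
v 3.182 2.561 0.136
v 2.7 2.888 1.299
v 3.319 2.411 0.235
v 2.838 2.738 1.398
v 3.507 2.333 0.335
v 3.025 2.66 1.497
v 3.716 2.339 0.42
v 3.235 2.666 1.582
v 3.916 2.429 0.477
v 3.435 2.756 1.64
v 4.075 2.589 0.498
v 3.594 2.916 1.661
v 4.17 2.793 0.48
v 3.689 3.12 1.642
v 4.185 3.012 0.425
v 3.704 3.339 1.587
v 4.12 3.212 0.341
v 3.638 3.539 1.504
v -3.679 1.109 -3.603
v -3.121 1.272 -3.224
v -3.119 0.248 -4.056
v -2.561 0.411 -3.677
v -3.129 0.159 -3.368
v -3.475 0.691 -3.088
v -2.765 0.829 -4.192
v -3.111 1.361 -3.912
v -2.556 1.099 -3.588
v -2.781 0.685 -3.079
v -3.459 0.835 -4.201
v -3.684 0.421 -3.692
f 2 1 5
f 2 5 3
f 3 5 6
f 3 6 4
f 5 1 7
f 5 7 6
f 6 7 8
f 6 8 4
f 7 1 9
f 7 9 8
f 8 9 10
f 8 10 4
f 9 1 11
f 9 11 10
f 10 11 12
f 10 12 4
f 11 1 13
f 11 13 12
f 12 13 14
f 12 14 4
f 13 1 15
f 13 15 14
f 14 15 16
f 14 16 4
f 15 1 17
f 15 17 16
f 16 17 18
f 16 18 4
f 17 1 19
f 17 19 18
f 18 19 20
f 18 20 4
f 19 1 21
f 19 21 20
f 20 21 22
f 20 22 4
f 21 1 23
f 21 23 22
f 22 23 24
f 22 24 4
f 23 1 25
f 23 25 24
f 24 25 26
f 24 26 4
f 25 1 27
f 25 27 26
f 26 27 28
f 26 28 4
f 27 1 29
f 27 29 28
f 28 29 30
f 28 30 4
f 29 1 31
f 29 31 30
f 30 31 32
f 30 32 4
f 31 1 33
f 31 33 32
f 32 33 34
f 32 34 4
f 33 1 2
f 33 2 34
f 34 2 3
f 34 3 4
f 35 46 40
f 35 40 36
f 35 36 42
f 35 42 45
f 35 45 46
f 36 40 44
f 40 46 39
f 46 45 37
f 45 42 41
f 42 36 43
f 38 44 39
f 38 39 37
f 38 37 41
f 38 41 43
f 38 43 44
f 39 44 40
f 37 39 46
f 41 37 45
f 43 41 42
f 44 43 36



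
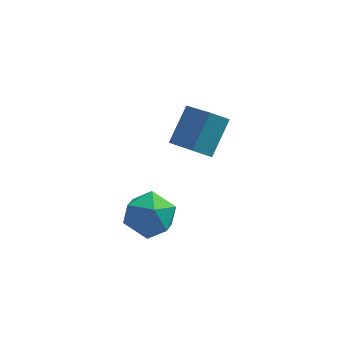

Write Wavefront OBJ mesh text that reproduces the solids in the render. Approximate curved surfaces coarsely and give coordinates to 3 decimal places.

v -1.604 3.216 -1.276
v -1.08 2.387 -0.793
v -2.98 2.153 -1.607
v -2.456 1.324 -1.124
v -2.815 2.166 -0.526
v -1.965 2.823 -0.322
v -2.095 1.717 -2.078
v -1.245 2.374 -1.874
v -1.383 1.46 -1.288
v -1.829 1.738 -0.329
v -2.231 2.802 -2.071
v -2.677 3.08 -1.112
v -1.374 3.556 1.875
v -0.786 4.674 2.997
v -0.687 3.668 1.404
v -0.099 4.786 2.526
v -0.501 2.154 2.814
v 0.087 3.272 3.936
v 0.186 2.266 2.343
v 0.774 3.384 3.465
f 1 12 6
f 1 6 2
f 1 2 8
f 1 8 11
f 1 11 12
f 2 6 10
f 6 12 5
f 12 11 3
f 11 8 7
f 8 2 9
f 4 10 5
f 4 5 3
f 4 3 7
f 4 7 9
f 4 9 10
f 5 10 6
f 3 5 12
f 7 3 11
f 9 7 8
f 10 9 2
f 14 16 13
f 17 14 13
f 13 16 15
f 15 17 13
f 14 20 16
f 18 14 17
f 18 20 14
f 16 20 15
f 19 17 15
f 15 20 19
f 19 18 17
f 20 18 19



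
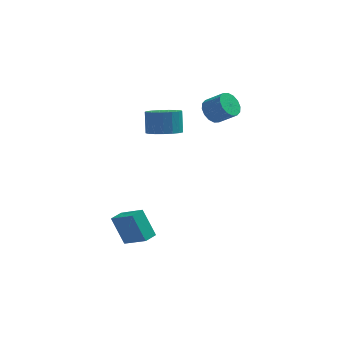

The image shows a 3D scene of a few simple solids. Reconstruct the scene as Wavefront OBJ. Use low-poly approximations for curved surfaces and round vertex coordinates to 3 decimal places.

v -0.519 1.236 1.705
v 0.197 1.937 1.36
v 0.135 2.646 2.669
v -0.581 1.944 3.015
v -0.248 2.142 1.228
v -0.31 2.851 2.537
v -0.754 2.14 1.205
v -0.817 2.848 2.514
v -1.207 1.93 1.297
v -1.27 2.639 2.606
v -1.502 1.562 1.482
v -1.565 2.27 2.791
v -1.572 1.118 1.719
v -1.635 1.827 3.028
v -1.401 0.702 1.952
v -1.463 1.411 3.262
v -1.027 0.408 2.129
v -1.09 1.116 3.439
v -0.537 0.303 2.209
v -0.6 1.012 3.518
v -0.043 0.412 2.174
v -0.105 1.121 3.483
v 0.342 0.71 2.031
v 0.28 1.419 3.34
v 0.53 1.128 1.814
v 0.468 1.837 3.123
v 0.478 1.571 1.571
v 0.415 2.28 2.881
v 2.158 1.672 3.232
v 2.735 2.09 2.751
v 3.74 1.687 3.607
v 3.162 1.268 4.088
v 2.598 2.388 3.053
v 3.603 1.985 3.908
v 2.343 2.494 3.402
v 3.348 2.091 4.258
v 2.039 2.38 3.706
v 3.043 1.976 4.561
v 1.766 2.076 3.882
v 2.771 1.672 4.738
v 1.598 1.663 3.885
v 2.603 1.26 4.741
v 1.58 1.253 3.713
v 2.585 0.85 4.569
v 1.717 0.955 3.412
v 2.722 0.552 4.267
v 1.972 0.849 3.062
v 2.977 0.446 3.918
v 2.277 0.964 2.759
v 3.281 0.56 3.614
v 2.549 1.268 2.582
v 3.554 0.864 3.438
v 2.717 1.68 2.579
v 3.722 1.277 3.435
v -3.402 -2.473 -2.955
v -2.175 -3.324 -2.042
v -2.873 -1.759 -3
v -1.647 -2.61 -2.087
v -2.653 -3.13 -4.573
v -1.427 -3.981 -3.66
v -2.125 -2.416 -4.618
v -0.898 -3.267 -3.705
f 2 1 5
f 2 5 3
f 3 5 6
f 3 6 4
f 5 1 7
f 5 7 6
f 6 7 8
f 6 8 4
f 7 1 9
f 7 9 8
f 8 9 10
f 8 10 4
f 9 1 11
f 9 11 10
f 10 11 12
f 10 12 4
f 11 1 13
f 11 13 12
f 12 13 14
f 12 14 4
f 13 1 15
f 13 15 14
f 14 15 16
f 14 16 4
f 15 1 17
f 15 17 16
f 16 17 18
f 16 18 4
f 17 1 19
f 17 19 18
f 18 19 20
f 18 20 4
f 19 1 21
f 19 21 20
f 20 21 22
f 20 22 4
f 21 1 23
f 21 23 22
f 22 23 24
f 22 24 4
f 23 1 25
f 23 25 24
f 24 25 26
f 24 26 4
f 25 1 27
f 25 27 26
f 26 27 28
f 26 28 4
f 27 1 2
f 27 2 28
f 28 2 3
f 28 3 4
f 30 29 33
f 30 33 31
f 31 33 34
f 31 34 32
f 33 29 35
f 33 35 34
f 34 35 36
f 34 36 32
f 35 29 37
f 35 37 36
f 36 37 38
f 36 38 32
f 37 29 39
f 37 39 38
f 38 39 40
f 38 40 32
f 39 29 41
f 39 41 40
f 40 41 42
f 40 42 32
f 41 29 43
f 41 43 42
f 42 43 44
f 42 44 32
f 43 29 45
f 43 45 44
f 44 45 46
f 44 46 32
f 45 29 47
f 45 47 46
f 46 47 48
f 46 48 32
f 47 29 49
f 47 49 48
f 48 49 50
f 48 50 32
f 49 29 51
f 49 51 50
f 50 51 52
f 50 52 32
f 51 29 53
f 51 53 52
f 52 53 54
f 52 54 32
f 53 29 30
f 53 30 54
f 54 30 31
f 54 31 32
f 56 58 55
f 59 56 55
f 55 58 57
f 57 59 55
f 56 62 58
f 60 56 59
f 60 62 56
f 58 62 57
f 61 59 57
f 57 62 61
f 61 60 59
f 62 60 61



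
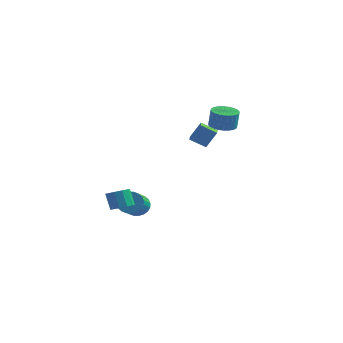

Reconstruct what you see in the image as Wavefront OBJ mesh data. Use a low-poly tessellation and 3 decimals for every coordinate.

v -1.12 -0.561 -3.555
v -0.412 -0.234 -3.376
v 0.068 -1.772 -2.466
v -0.64 -2.099 -2.645
v -0.585 -0.144 -3.132
v -0.105 -1.681 -2.222
v -0.839 -0.117 -2.952
v -0.358 -1.654 -2.042
v -1.136 -0.158 -2.864
v -0.655 -1.695 -1.955
v -1.43 -0.26 -2.882
v -0.95 -1.797 -1.972
v -1.677 -0.408 -3.001
v -1.197 -1.946 -2.092
v -1.84 -0.579 -3.206
v -1.359 -2.117 -2.296
v -1.893 -0.748 -3.463
v -1.412 -2.286 -2.553
v -1.828 -0.888 -3.734
v -1.348 -2.426 -2.824
v -1.655 -0.979 -3.978
v -1.175 -2.516 -3.068
v -1.402 -1.006 -4.158
v -0.921 -2.543 -3.248
v -1.105 -0.965 -4.245
v -0.624 -2.502 -3.336
v -0.81 -0.863 -4.228
v -0.33 -2.4 -3.318
v -0.563 -0.714 -4.108
v -0.083 -2.252 -3.199
v -0.401 -0.543 -3.904
v 0.08 -2.081 -2.994
v -0.348 -0.374 -3.647
v 0.133 -1.912 -2.737
v 3.741 -1.155 2.249
v 2.869 -1.485 2.775
v 3.124 0.011 1.96
v 2.253 -0.32 2.486
v 4.167 -0.68 3.254
v 3.296 -1.011 3.78
v 3.551 0.485 2.965
v 2.679 0.155 3.491
v 0.092 -4.072 -2.11
v 0.733 -4.031 -1.833
v 0.27 -3.807 -0.793
v -0.372 -3.848 -1.07
v 0.62 -3.636 -1.968
v 0.157 -3.412 -0.928
v 0.306 -3.407 -2.158
v -0.158 -3.183 -1.118
v -0.091 -3.433 -2.329
v -0.554 -3.209 -1.289
v -0.417 -3.702 -2.416
v -0.881 -3.478 -1.377
v -0.55 -4.113 -2.387
v -1.013 -3.889 -1.347
v -0.437 -4.508 -2.252
v -0.9 -4.284 -1.212
v -0.122 -4.737 -2.062
v -0.586 -4.513 -1.022
v 0.274 -4.711 -1.891
v -0.189 -4.487 -0.851
v 0.601 -4.442 -1.803
v 0.137 -4.218 -0.764
v 1.998 3.978 1.906
v 2.701 3.512 1.804
v 2.865 3.495 3.013
v 2.162 3.962 3.114
v 2.825 3.819 1.791
v 2.989 3.802 3
v 2.823 4.151 1.796
v 2.987 4.134 3.005
v 2.696 4.456 1.818
v 2.86 4.439 3.026
v 2.462 4.689 1.852
v 2.626 4.672 3.061
v 2.157 4.813 1.895
v 2.321 4.797 3.104
v 1.829 4.811 1.94
v 1.993 4.794 3.149
v 1.526 4.681 1.979
v 1.69 4.665 3.188
v 1.295 4.445 2.007
v 1.459 4.428 3.216
v 1.171 4.138 2.02
v 1.335 4.121 3.229
v 1.173 3.806 2.015
v 1.337 3.789 3.224
v 1.3 3.501 1.994
v 1.464 3.484 3.202
v 1.534 3.268 1.959
v 1.698 3.251 3.168
v 1.839 3.143 1.916
v 2.003 3.127 3.125
v 2.167 3.146 1.871
v 2.331 3.129 3.08
v 2.47 3.275 1.832
v 2.634 3.259 3.041
f 2 1 5
f 2 5 3
f 3 5 6
f 3 6 4
f 5 1 7
f 5 7 6
f 6 7 8
f 6 8 4
f 7 1 9
f 7 9 8
f 8 9 10
f 8 10 4
f 9 1 11
f 9 11 10
f 10 11 12
f 10 12 4
f 11 1 13
f 11 13 12
f 12 13 14
f 12 14 4
f 13 1 15
f 13 15 14
f 14 15 16
f 14 16 4
f 15 1 17
f 15 17 16
f 16 17 18
f 16 18 4
f 17 1 19
f 17 19 18
f 18 19 20
f 18 20 4
f 19 1 21
f 19 21 20
f 20 21 22
f 20 22 4
f 21 1 23
f 21 23 22
f 22 23 24
f 22 24 4
f 23 1 25
f 23 25 24
f 24 25 26
f 24 26 4
f 25 1 27
f 25 27 26
f 26 27 28
f 26 28 4
f 27 1 29
f 27 29 28
f 28 29 30
f 28 30 4
f 29 1 31
f 29 31 30
f 30 31 32
f 30 32 4
f 31 1 33
f 31 33 32
f 32 33 34
f 32 34 4
f 33 1 2
f 33 2 34
f 34 2 3
f 34 3 4
f 36 38 35
f 39 36 35
f 35 38 37
f 37 39 35
f 36 42 38
f 40 36 39
f 40 42 36
f 38 42 37
f 41 39 37
f 37 42 41
f 41 40 39
f 42 40 41
f 44 43 47
f 44 47 45
f 45 47 48
f 45 48 46
f 47 43 49
f 47 49 48
f 48 49 50
f 48 50 46
f 49 43 51
f 49 51 50
f 50 51 52
f 50 52 46
f 51 43 53
f 51 53 52
f 52 53 54
f 52 54 46
f 53 43 55
f 53 55 54
f 54 55 56
f 54 56 46
f 55 43 57
f 55 57 56
f 56 57 58
f 56 58 46
f 57 43 59
f 57 59 58
f 58 59 60
f 58 60 46
f 59 43 61
f 59 61 60
f 60 61 62
f 60 62 46
f 61 43 63
f 61 63 62
f 62 63 64
f 62 64 46
f 63 43 44
f 63 44 64
f 64 44 45
f 64 45 46
f 66 65 69
f 66 69 67
f 67 69 70
f 67 70 68
f 69 65 71
f 69 71 70
f 70 71 72
f 70 72 68
f 71 65 73
f 71 73 72
f 72 73 74
f 72 74 68
f 73 65 75
f 73 75 74
f 74 75 76
f 74 76 68
f 75 65 77
f 75 77 76
f 76 77 78
f 76 78 68
f 77 65 79
f 77 79 78
f 78 79 80
f 78 80 68
f 79 65 81
f 79 81 80
f 80 81 82
f 80 82 68
f 81 65 83
f 81 83 82
f 82 83 84
f 82 84 68
f 83 65 85
f 83 85 84
f 84 85 86
f 84 86 68
f 85 65 87
f 85 87 86
f 86 87 88
f 86 88 68
f 87 65 89
f 87 89 88
f 88 89 90
f 88 90 68
f 89 65 91
f 89 91 90
f 90 91 92
f 90 92 68
f 91 65 93
f 91 93 92
f 92 93 94
f 92 94 68
f 93 65 95
f 93 95 94
f 94 95 96
f 94 96 68
f 95 65 97
f 95 97 96
f 96 97 98
f 96 98 68
f 97 65 66
f 97 66 98
f 98 66 67
f 98 67 68



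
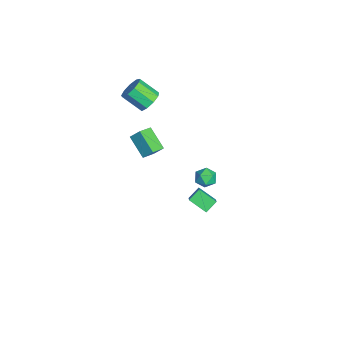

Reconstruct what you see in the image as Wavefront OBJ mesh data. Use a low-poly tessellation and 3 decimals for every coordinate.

v 3.302 -1.007 0.695
v 2.945 -0.429 1.173
v 3.88 -0.178 0.126
v 3.524 0.399 0.604
v 4.016 -1.079 1.316
v 3.66 -0.502 1.794
v 4.595 -0.251 0.747
v 4.238 0.327 1.225
v -2.453 -2.399 3.556
v -1.928 -2.887 3.304
v -2.422 -3.869 4.171
v -2.947 -3.381 4.424
v -1.742 -2.622 3.71
v -2.237 -3.603 4.577
v -1.889 -2.252 4.045
v -2.384 -3.233 4.912
v -2.3 -1.951 4.151
v -2.795 -2.932 5.018
v -2.782 -1.86 3.979
v -3.277 -2.841 4.846
v -3.11 -2.021 3.609
v -3.605 -3.003 4.476
v -3.13 -2.36 3.215
v -3.625 -3.341 4.082
v -2.834 -2.716 2.98
v -3.328 -3.698 3.848
v -2.359 -2.925 3.015
v -2.853 -3.906 3.883
v -0.412 -3.698 2.619
v -0.212 -3.184 3.253
v -1.003 -3.051 2.28
v -0.804 -2.536 2.913
v 0.684 -3.124 1.807
v 0.883 -2.609 2.44
v 0.092 -2.476 1.467
v 0.292 -1.962 2.101
v -1.657 0.999 -2.936
v -1.315 0.563 -3.371
v -2.645 0.717 -3.429
v -2.303 0.281 -3.864
v -2.351 0.128 -3.179
v -1.74 0.302 -2.874
v -2.22 0.978 -3.926
v -1.609 1.152 -3.621
v -1.663 0.55 -3.984
v -1.744 0.025 -3.522
v -2.216 1.255 -3.278
v -2.297 0.73 -2.816
f 2 4 1
f 5 2 1
f 1 4 3
f 3 5 1
f 2 8 4
f 6 2 5
f 6 8 2
f 4 8 3
f 7 5 3
f 3 8 7
f 7 6 5
f 8 6 7
f 10 9 13
f 10 13 11
f 11 13 14
f 11 14 12
f 13 9 15
f 13 15 14
f 14 15 16
f 14 16 12
f 15 9 17
f 15 17 16
f 16 17 18
f 16 18 12
f 17 9 19
f 17 19 18
f 18 19 20
f 18 20 12
f 19 9 21
f 19 21 20
f 20 21 22
f 20 22 12
f 21 9 23
f 21 23 22
f 22 23 24
f 22 24 12
f 23 9 25
f 23 25 24
f 24 25 26
f 24 26 12
f 25 9 27
f 25 27 26
f 26 27 28
f 26 28 12
f 27 9 10
f 27 10 28
f 28 10 11
f 28 11 12
f 30 32 29
f 33 30 29
f 29 32 31
f 31 33 29
f 30 36 32
f 34 30 33
f 34 36 30
f 32 36 31
f 35 33 31
f 31 36 35
f 35 34 33
f 36 34 35
f 37 48 42
f 37 42 38
f 37 38 44
f 37 44 47
f 37 47 48
f 38 42 46
f 42 48 41
f 48 47 39
f 47 44 43
f 44 38 45
f 40 46 41
f 40 41 39
f 40 39 43
f 40 43 45
f 40 45 46
f 41 46 42
f 39 41 48
f 43 39 47
f 45 43 44
f 46 45 38



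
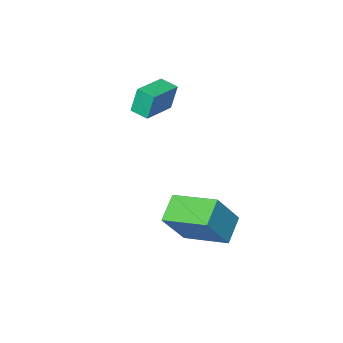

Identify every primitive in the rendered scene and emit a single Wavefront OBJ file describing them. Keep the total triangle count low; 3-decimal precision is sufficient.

v -2.683 -4.133 0.702
v -2.933 -3.979 2.03
v -2.957 -3.278 0.552
v -3.207 -3.124 1.879
v -1.073 -3.576 0.941
v -1.323 -3.422 2.268
v -1.347 -2.721 0.79
v -1.597 -2.567 2.118
v -1.724 0.226 -3.673
v -0.534 0.316 -1.933
v -2.623 2.155 -3.157
v -1.434 2.245 -1.417
v -0.706 0.895 -4.403
v 0.483 0.985 -2.663
v -1.606 2.824 -3.887
v -0.416 2.914 -2.147
f 2 4 1
f 5 2 1
f 1 4 3
f 3 5 1
f 2 8 4
f 6 2 5
f 6 8 2
f 4 8 3
f 7 5 3
f 3 8 7
f 7 6 5
f 8 6 7
f 10 12 9
f 13 10 9
f 9 12 11
f 11 13 9
f 10 16 12
f 14 10 13
f 14 16 10
f 12 16 11
f 15 13 11
f 11 16 15
f 15 14 13
f 16 14 15



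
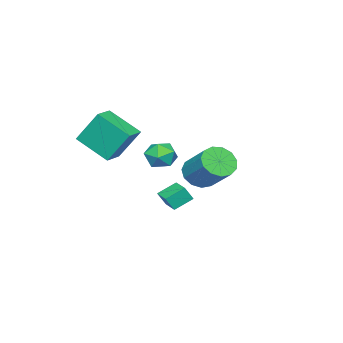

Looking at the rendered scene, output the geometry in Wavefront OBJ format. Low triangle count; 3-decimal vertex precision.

v -0.381 0.096 1.088
v 0.094 0.496 0.409
v 0.676 1.884 1.633
v 0.201 1.484 2.312
v -0.38 0.705 0.398
v 0.201 2.093 1.622
v -0.855 0.72 0.606
v -0.273 2.108 1.83
v -1.179 0.537 0.967
v -0.598 1.925 2.191
v -1.25 0.214 1.366
v -0.668 1.602 2.591
v -1.044 -0.146 1.677
v -0.463 1.242 2.902
v -0.628 -0.43 1.801
v -0.047 0.958 3.026
v -0.134 -0.546 1.699
v 0.448 0.842 2.923
v 0.282 -0.459 1.402
v 0.864 0.929 2.626
v 0.488 -0.196 1.006
v 1.069 1.192 2.23
v 0.418 0.16 0.636
v 0.999 1.548 1.86
v 1.83 -4.516 3.22
v 1.5 -3.535 4.837
v 1.748 -2.867 2.202
v 1.418 -1.886 3.819
v 2.942 -4.374 3.361
v 2.612 -3.393 4.978
v 2.86 -2.725 2.343
v 2.53 -1.744 3.96
v -2.965 -3.444 -2.691
v -2.637 -3.724 -1.925
v -3.799 -2.901 -2.136
v -3.471 -3.182 -1.369
v -2.349 -2.558 -2.631
v -2.021 -2.839 -1.864
v -3.183 -2.016 -2.075
v -2.855 -2.296 -1.309
v -2.85 -3.107 -0.017
v -2.292 -3.446 0.623
v -3.848 -4.154 0.297
v -3.29 -4.493 0.937
v -3.687 -3.679 1.061
v -3.07 -3.031 0.867
v -3.07 -4.569 0.053
v -2.453 -3.921 -0.141
v -2.428 -4.349 0.667
v -2.809 -3.799 1.29
v -3.331 -3.801 -0.37
v -3.712 -3.251 0.253
f 2 1 5
f 2 5 3
f 3 5 6
f 3 6 4
f 5 1 7
f 5 7 6
f 6 7 8
f 6 8 4
f 7 1 9
f 7 9 8
f 8 9 10
f 8 10 4
f 9 1 11
f 9 11 10
f 10 11 12
f 10 12 4
f 11 1 13
f 11 13 12
f 12 13 14
f 12 14 4
f 13 1 15
f 13 15 14
f 14 15 16
f 14 16 4
f 15 1 17
f 15 17 16
f 16 17 18
f 16 18 4
f 17 1 19
f 17 19 18
f 18 19 20
f 18 20 4
f 19 1 21
f 19 21 20
f 20 21 22
f 20 22 4
f 21 1 23
f 21 23 22
f 22 23 24
f 22 24 4
f 23 1 2
f 23 2 24
f 24 2 3
f 24 3 4
f 26 28 25
f 29 26 25
f 25 28 27
f 27 29 25
f 26 32 28
f 30 26 29
f 30 32 26
f 28 32 27
f 31 29 27
f 27 32 31
f 31 30 29
f 32 30 31
f 34 36 33
f 37 34 33
f 33 36 35
f 35 37 33
f 34 40 36
f 38 34 37
f 38 40 34
f 36 40 35
f 39 37 35
f 35 40 39
f 39 38 37
f 40 38 39
f 41 52 46
f 41 46 42
f 41 42 48
f 41 48 51
f 41 51 52
f 42 46 50
f 46 52 45
f 52 51 43
f 51 48 47
f 48 42 49
f 44 50 45
f 44 45 43
f 44 43 47
f 44 47 49
f 44 49 50
f 45 50 46
f 43 45 52
f 47 43 51
f 49 47 48
f 50 49 42



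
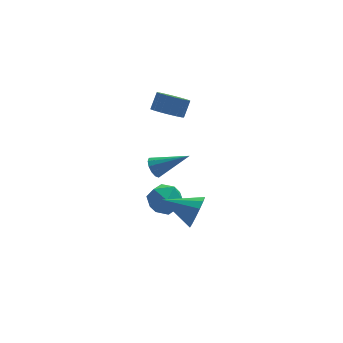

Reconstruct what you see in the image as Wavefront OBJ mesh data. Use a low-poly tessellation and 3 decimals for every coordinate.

v -1.01 -2.793 0.653
v -0.552 -2.47 1.469
v -2.65 -1.967 1.247
v -0.489 -2.07 1.085
v -0.592 -1.9 0.564
v -0.828 -2.013 0.071
v -1.122 -2.373 -0.237
v -1.38 -2.867 -0.263
v -1.52 -3.337 0.002
v -1.499 -3.635 0.473
v -1.322 -3.665 1.002
v -1.047 -3.418 1.419
v -0.759 -2.973 1.593
v -1.811 1.507 -1.606
v -0.978 1.168 -1.002
v -2.782 0.172 -1.018
v -1.949 -0.167 -0.414
v -2.46 0.754 -0.163
v -1.86 1.579 -0.526
v -1.9 -0.239 -1.494
v -1.3 0.586 -1.857
v -1.033 0.089 -0.933
v -1.379 0.702 -0.11
v -2.381 0.638 -1.91
v -2.727 1.251 -1.087
v -1.116 3.552 3.528
v -0.51 3.975 2.98
v -0.058 4.471 3.864
v -0.664 4.048 4.412
v -0.85 4.254 2.997
v -0.397 4.751 3.881
v -1.251 4.373 3.136
v -0.798 4.869 4.019
v -1.621 4.304 3.364
v -1.168 4.8 4.248
v -1.875 4.062 3.63
v -1.422 4.558 4.514
v -1.956 3.703 3.873
v -1.503 4.2 4.756
v -1.844 3.31 4.037
v -1.391 3.807 4.92
v -1.566 2.972 4.084
v -1.113 3.469 4.967
v -1.184 2.767 4.004
v -0.732 3.264 4.887
v -0.787 2.742 3.815
v -0.335 3.238 4.698
v -0.466 2.902 3.56
v -0.013 3.398 4.444
v -0.293 3.211 3.298
v 0.159 3.707 4.182
v -0.309 3.598 3.089
v 0.143 4.094 3.973
v -2.12 2.066 0.489
v -1.773 2.556 0.191
v -0.4 1.494 1.551
v -1.918 2.705 0.507
v -2.127 2.65 0.816
v -2.334 2.411 1.022
v -2.473 2.061 1.058
v -2.499 1.714 0.914
v -2.405 1.478 0.635
v -2.22 1.428 0.309
v -2.004 1.581 0.041
v -1.824 1.888 -0.085
v -1.738 2.252 -0.029
f 2 1 4
f 2 4 3
f 4 1 5
f 4 5 3
f 5 1 6
f 5 6 3
f 6 1 7
f 6 7 3
f 7 1 8
f 7 8 3
f 8 1 9
f 8 9 3
f 9 1 10
f 9 10 3
f 10 1 11
f 10 11 3
f 11 1 12
f 11 12 3
f 12 1 13
f 12 13 3
f 13 1 2
f 13 2 3
f 14 25 19
f 14 19 15
f 14 15 21
f 14 21 24
f 14 24 25
f 15 19 23
f 19 25 18
f 25 24 16
f 24 21 20
f 21 15 22
f 17 23 18
f 17 18 16
f 17 16 20
f 17 20 22
f 17 22 23
f 18 23 19
f 16 18 25
f 20 16 24
f 22 20 21
f 23 22 15
f 27 26 30
f 27 30 28
f 28 30 31
f 28 31 29
f 30 26 32
f 30 32 31
f 31 32 33
f 31 33 29
f 32 26 34
f 32 34 33
f 33 34 35
f 33 35 29
f 34 26 36
f 34 36 35
f 35 36 37
f 35 37 29
f 36 26 38
f 36 38 37
f 37 38 39
f 37 39 29
f 38 26 40
f 38 40 39
f 39 40 41
f 39 41 29
f 40 26 42
f 40 42 41
f 41 42 43
f 41 43 29
f 42 26 44
f 42 44 43
f 43 44 45
f 43 45 29
f 44 26 46
f 44 46 45
f 45 46 47
f 45 47 29
f 46 26 48
f 46 48 47
f 47 48 49
f 47 49 29
f 48 26 50
f 48 50 49
f 49 50 51
f 49 51 29
f 50 26 52
f 50 52 51
f 51 52 53
f 51 53 29
f 52 26 27
f 52 27 53
f 53 27 28
f 53 28 29
f 55 54 57
f 55 57 56
f 57 54 58
f 57 58 56
f 58 54 59
f 58 59 56
f 59 54 60
f 59 60 56
f 60 54 61
f 60 61 56
f 61 54 62
f 61 62 56
f 62 54 63
f 62 63 56
f 63 54 64
f 63 64 56
f 64 54 65
f 64 65 56
f 65 54 66
f 65 66 56
f 66 54 55
f 66 55 56

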